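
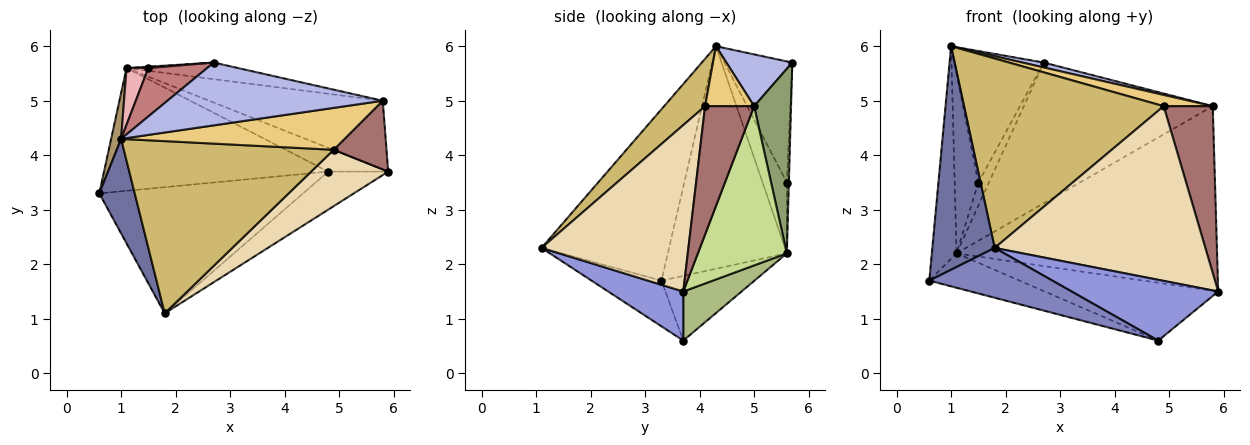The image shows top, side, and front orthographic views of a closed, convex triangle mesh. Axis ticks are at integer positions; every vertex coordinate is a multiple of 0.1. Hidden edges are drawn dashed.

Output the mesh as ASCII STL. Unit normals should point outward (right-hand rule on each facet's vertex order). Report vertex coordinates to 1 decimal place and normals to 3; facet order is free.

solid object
 facet normal -0.883 -0.432 0.183
  outer loop
   vertex 1.0 4.3 6.0
   vertex 0.6 3.3 1.7
   vertex 1.8 1.1 2.3
  endloop
 endfacet
 facet normal -0.204 -0.360 -0.910
  outer loop
   vertex 4.8 3.7 0.6
   vertex 1.8 1.1 2.3
   vertex 0.6 3.3 1.7
  endloop
 endfacet
 facet normal 0.398 -0.778 -0.487
  outer loop
   vertex 4.8 3.7 0.6
   vertex 5.9 3.7 1.5
   vertex 1.8 1.1 2.3
  endloop
 endfacet
 facet normal 0.233 -0.075 0.970
  outer loop
   vertex 5.8 5.0 4.9
   vertex 2.7 5.7 5.7
   vertex 1.0 4.3 6.0
  endloop
 endfacet
 facet normal 0.190 0.975 -0.115
  outer loop
   vertex 1.1 5.6 2.2
   vertex 2.7 5.7 5.7
   vertex 5.8 5.0 4.9
  endloop
 endfacet
 facet normal 0.297 0.883 -0.363
  outer loop
   vertex 1.1 5.6 2.2
   vertex 5.9 3.7 1.5
   vertex 4.8 3.7 0.6
  endloop
 endfacet
 facet normal 0.305 0.893 -0.332
  outer loop
   vertex 1.1 5.6 2.2
   vertex 5.8 5.0 4.9
   vertex 5.9 3.7 1.5
  endloop
 endfacet
 facet normal -0.268 0.260 -0.928
  outer loop
   vertex 1.1 5.6 2.2
   vertex 4.8 3.7 0.6
   vertex 0.6 3.3 1.7
  endloop
 endfacet
 facet normal -0.978 0.203 0.044
  outer loop
   vertex 1.1 5.6 2.2
   vertex 0.6 3.3 1.7
   vertex 1.0 4.3 6.0
  endloop
 endfacet
 facet normal 0.150 -0.732 0.665
  outer loop
   vertex 4.9 4.1 4.9
   vertex 1.0 4.3 6.0
   vertex 1.8 1.1 2.3
  endloop
 endfacet
 facet normal 0.251 -0.251 0.935
  outer loop
   vertex 4.9 4.1 4.9
   vertex 5.8 5.0 4.9
   vertex 1.0 4.3 6.0
  endloop
 endfacet
 facet normal 0.553 -0.793 0.256
  outer loop
   vertex 4.9 4.1 4.9
   vertex 1.8 1.1 2.3
   vertex 5.9 3.7 1.5
  endloop
 endfacet
 facet normal 0.679 -0.679 0.280
  outer loop
   vertex 4.9 4.1 4.9
   vertex 5.9 3.7 1.5
   vertex 5.8 5.0 4.9
  endloop
 endfacet
 facet normal -0.580 0.764 0.282
  outer loop
   vertex 1.5 5.6 3.5
   vertex 1.0 4.3 6.0
   vertex 2.7 5.7 5.7
  endloop
 endfacet
 facet normal -0.187 0.981 0.058
  outer loop
   vertex 1.5 5.6 3.5
   vertex 2.7 5.7 5.7
   vertex 1.1 5.6 2.2
  endloop
 endfacet
 facet normal -0.699 0.682 0.215
  outer loop
   vertex 1.5 5.6 3.5
   vertex 1.1 5.6 2.2
   vertex 1.0 4.3 6.0
  endloop
 endfacet
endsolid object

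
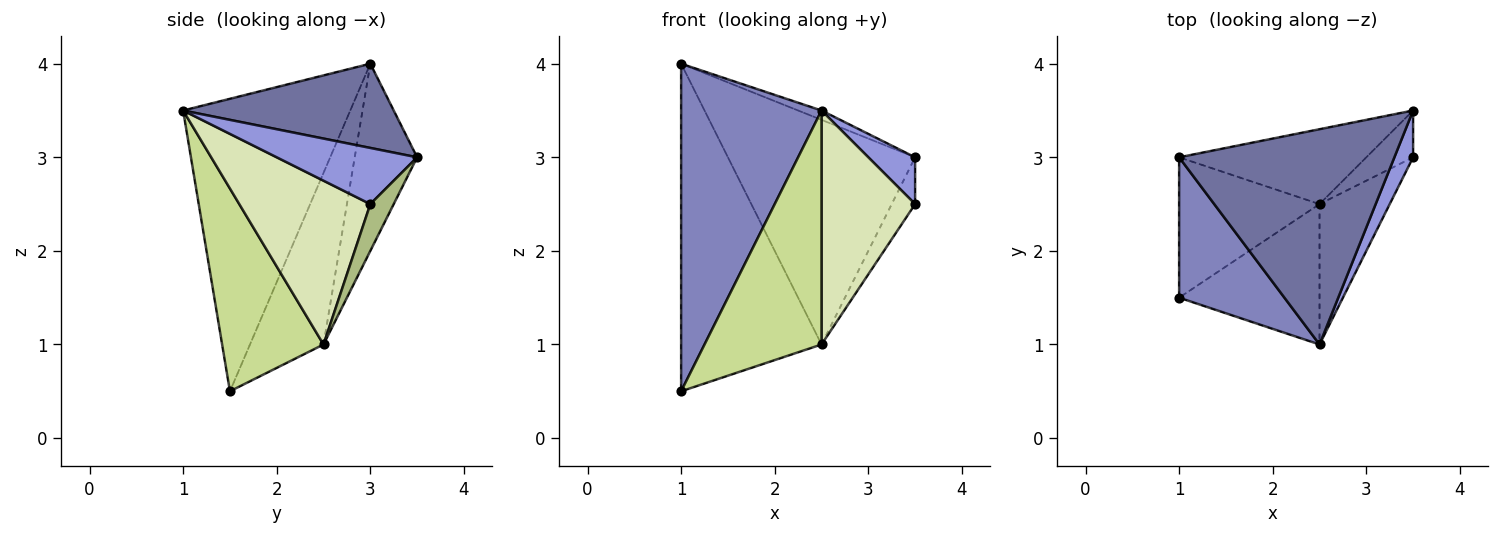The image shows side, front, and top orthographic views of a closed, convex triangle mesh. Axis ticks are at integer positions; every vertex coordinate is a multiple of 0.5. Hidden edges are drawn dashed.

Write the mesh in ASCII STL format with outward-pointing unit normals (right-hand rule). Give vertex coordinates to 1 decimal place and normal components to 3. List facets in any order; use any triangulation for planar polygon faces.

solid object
 facet normal 0.364 0.040 0.930
  outer loop
   vertex 2.5 1.0 3.5
   vertex 3.5 3.5 3.0
   vertex 1.0 3.0 4.0
  endloop
 endfacet
 facet normal -0.738 -0.620 0.266
  outer loop
   vertex 1.0 1.5 0.5
   vertex 2.5 1.0 3.5
   vertex 1.0 3.0 4.0
  endloop
 endfacet
 facet normal 0.905 -0.302 0.302
  outer loop
   vertex 3.5 3.0 2.5
   vertex 3.5 3.5 3.0
   vertex 2.5 1.0 3.5
  endloop
 endfacet
 facet normal -0.302 0.905 -0.302
  outer loop
   vertex 2.5 2.5 1.0
   vertex 1.0 3.0 4.0
   vertex 3.5 3.5 3.0
  endloop
 endfacet
 facet normal -0.434 0.828 -0.355
  outer loop
   vertex 2.5 2.5 1.0
   vertex 1.0 1.5 0.5
   vertex 1.0 3.0 4.0
  endloop
 endfacet
 facet normal 0.577 0.577 -0.577
  outer loop
   vertex 2.5 2.5 1.0
   vertex 3.5 3.5 3.0
   vertex 3.5 3.0 2.5
  endloop
 endfacet
 facet normal 0.596 -0.688 -0.413
  outer loop
   vertex 2.5 2.5 1.0
   vertex 2.5 1.0 3.5
   vertex 1.0 1.5 0.5
  endloop
 endfacet
 facet normal 0.768 -0.549 -0.329
  outer loop
   vertex 2.5 2.5 1.0
   vertex 3.5 3.0 2.5
   vertex 2.5 1.0 3.5
  endloop
 endfacet
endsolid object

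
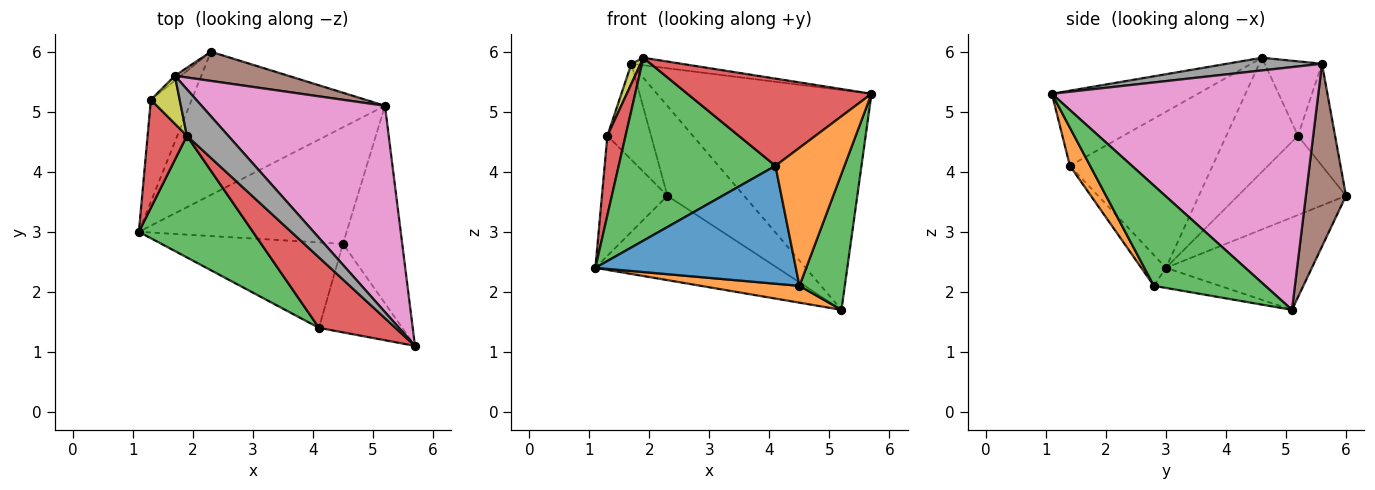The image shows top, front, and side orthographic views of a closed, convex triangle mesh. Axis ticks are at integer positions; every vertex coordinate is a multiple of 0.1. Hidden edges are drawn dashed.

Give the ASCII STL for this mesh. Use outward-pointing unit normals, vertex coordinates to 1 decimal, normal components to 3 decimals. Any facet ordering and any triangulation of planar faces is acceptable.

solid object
 facet normal -0.377 0.470 -0.798
  outer loop
   vertex 2.3 6.0 3.6
   vertex 5.2 5.1 1.7
   vertex 1.1 3.0 2.4
  endloop
 endfacet
 facet normal -0.095 -0.142 -0.985
  outer loop
   vertex 4.5 2.8 2.1
   vertex 1.1 3.0 2.4
   vertex 5.2 5.1 1.7
  endloop
 endfacet
 facet normal 0.812 -0.331 -0.480
  outer loop
   vertex 4.5 2.8 2.1
   vertex 5.2 5.1 1.7
   vertex 5.7 1.1 5.3
  endloop
 endfacet
 facet normal -0.919 -0.233 0.317
  outer loop
   vertex 1.3 5.2 4.6
   vertex 1.1 3.0 2.4
   vertex 1.9 4.6 5.9
  endloop
 endfacet
 facet normal -0.783 0.474 -0.403
  outer loop
   vertex 1.3 5.2 4.6
   vertex 2.3 6.0 3.6
   vertex 1.1 3.0 2.4
  endloop
 endfacet
 facet normal 0.445 0.852 0.276
  outer loop
   vertex 1.7 5.6 5.8
   vertex 5.2 5.1 1.7
   vertex 2.3 6.0 3.6
  endloop
 endfacet
 facet normal 0.671 0.540 0.507
  outer loop
   vertex 1.7 5.6 5.8
   vertex 5.7 1.1 5.3
   vertex 5.2 5.1 1.7
  endloop
 endfacet
 facet normal 0.290 0.152 0.945
  outer loop
   vertex 1.7 5.6 5.8
   vertex 1.9 4.6 5.9
   vertex 5.7 1.1 5.3
  endloop
 endfacet
 facet normal -0.922 -0.149 0.357
  outer loop
   vertex 1.7 5.6 5.8
   vertex 1.3 5.2 4.6
   vertex 1.9 4.6 5.9
  endloop
 endfacet
 facet normal -0.647 0.761 -0.038
  outer loop
   vertex 1.7 5.6 5.8
   vertex 2.3 6.0 3.6
   vertex 1.3 5.2 4.6
  endloop
 endfacet
 facet normal -0.099 -0.806 -0.584
  outer loop
   vertex 4.1 1.4 4.1
   vertex 1.1 3.0 2.4
   vertex 4.5 2.8 2.1
  endloop
 endfacet
 facet normal 0.240 -0.817 -0.524
  outer loop
   vertex 4.1 1.4 4.1
   vertex 4.5 2.8 2.1
   vertex 5.7 1.1 5.3
  endloop
 endfacet
 facet normal -0.604 -0.664 0.441
  outer loop
   vertex 4.1 1.4 4.1
   vertex 1.9 4.6 5.9
   vertex 1.1 3.0 2.4
  endloop
 endfacet
 facet normal -0.525 -0.662 0.535
  outer loop
   vertex 4.1 1.4 4.1
   vertex 5.7 1.1 5.3
   vertex 1.9 4.6 5.9
  endloop
 endfacet
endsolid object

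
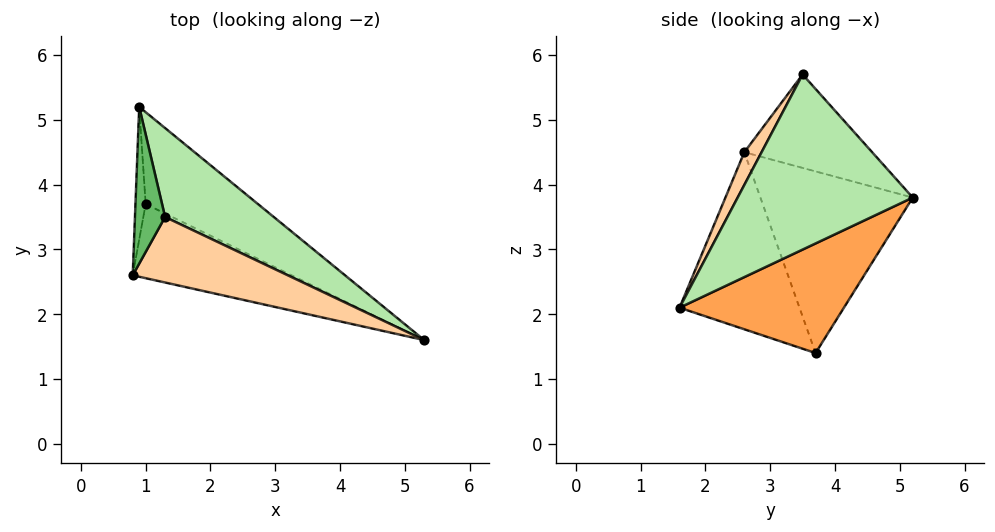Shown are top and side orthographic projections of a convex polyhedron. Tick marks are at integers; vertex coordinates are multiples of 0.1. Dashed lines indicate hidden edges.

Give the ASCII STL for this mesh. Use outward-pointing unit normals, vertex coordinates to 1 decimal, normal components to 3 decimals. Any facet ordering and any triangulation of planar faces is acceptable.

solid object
 facet normal -0.370 -0.868 -0.332
  outer loop
   vertex 1.0 3.7 1.4
   vertex 5.3 1.6 2.1
   vertex 0.8 2.6 4.5
  endloop
 endfacet
 facet normal -0.998 0.023 -0.056
  outer loop
   vertex 1.0 3.7 1.4
   vertex 0.8 2.6 4.5
   vertex 0.9 5.2 3.8
  endloop
 endfacet
 facet normal 0.449 0.766 -0.460
  outer loop
   vertex 1.0 3.7 1.4
   vertex 0.9 5.2 3.8
   vertex 5.3 1.6 2.1
  endloop
 endfacet
 facet normal 0.119 -0.817 0.564
  outer loop
   vertex 1.3 3.5 5.7
   vertex 0.8 2.6 4.5
   vertex 5.3 1.6 2.1
  endloop
 endfacet
 facet normal -0.945 0.118 0.305
  outer loop
   vertex 1.3 3.5 5.7
   vertex 0.9 5.2 3.8
   vertex 0.8 2.6 4.5
  endloop
 endfacet
 facet normal 0.667 0.620 0.414
  outer loop
   vertex 1.3 3.5 5.7
   vertex 5.3 1.6 2.1
   vertex 0.9 5.2 3.8
  endloop
 endfacet
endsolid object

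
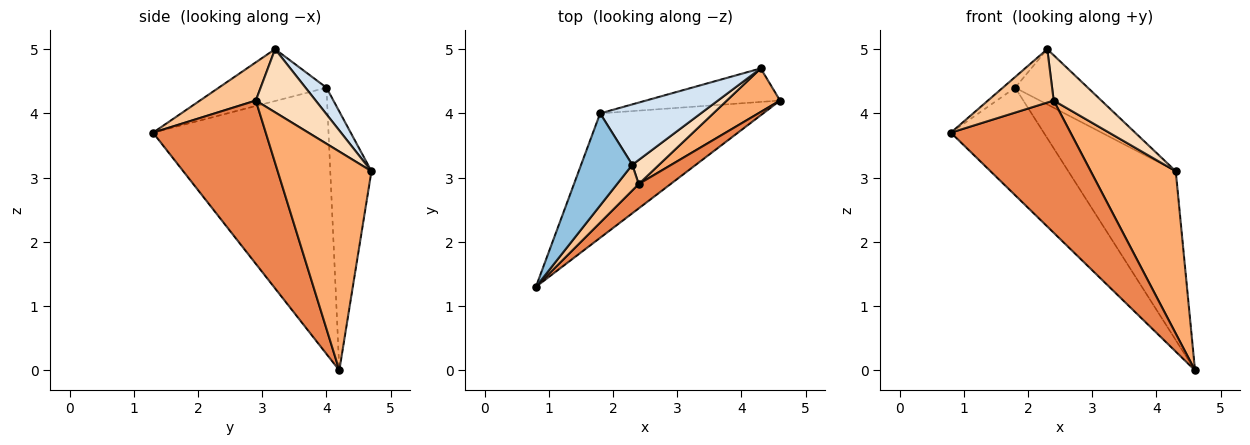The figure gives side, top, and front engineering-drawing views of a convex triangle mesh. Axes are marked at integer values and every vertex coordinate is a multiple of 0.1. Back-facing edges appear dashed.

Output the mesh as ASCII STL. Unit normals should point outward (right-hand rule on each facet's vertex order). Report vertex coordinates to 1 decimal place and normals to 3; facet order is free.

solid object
 facet normal -0.777 0.411 -0.476
  outer loop
   vertex 1.8 4.0 4.4
   vertex 4.6 4.2 0.0
   vertex 0.8 1.3 3.7
  endloop
 endfacet
 facet normal -0.710 0.081 0.700
  outer loop
   vertex 1.8 4.0 4.4
   vertex 0.8 1.3 3.7
   vertex 2.3 3.2 5.0
  endloop
 endfacet
 facet normal -0.352 0.918 -0.182
  outer loop
   vertex 1.8 4.0 4.4
   vertex 4.3 4.7 3.1
   vertex 4.6 4.2 0.0
  endloop
 endfacet
 facet normal 0.191 0.663 0.724
  outer loop
   vertex 1.8 4.0 4.4
   vertex 2.3 3.2 5.0
   vertex 4.3 4.7 3.1
  endloop
 endfacet
 facet normal 0.680 -0.721 0.133
  outer loop
   vertex 2.4 2.9 4.2
   vertex 0.8 1.3 3.7
   vertex 4.6 4.2 0.0
  endloop
 endfacet
 facet normal 0.729 -0.661 0.177
  outer loop
   vertex 2.4 2.9 4.2
   vertex 4.6 4.2 0.0
   vertex 4.3 4.7 3.1
  endloop
 endfacet
 facet normal 0.608 -0.715 0.344
  outer loop
   vertex 2.4 2.9 4.2
   vertex 2.3 3.2 5.0
   vertex 0.8 1.3 3.7
  endloop
 endfacet
 facet normal 0.742 -0.591 0.315
  outer loop
   vertex 2.4 2.9 4.2
   vertex 4.3 4.7 3.1
   vertex 2.3 3.2 5.0
  endloop
 endfacet
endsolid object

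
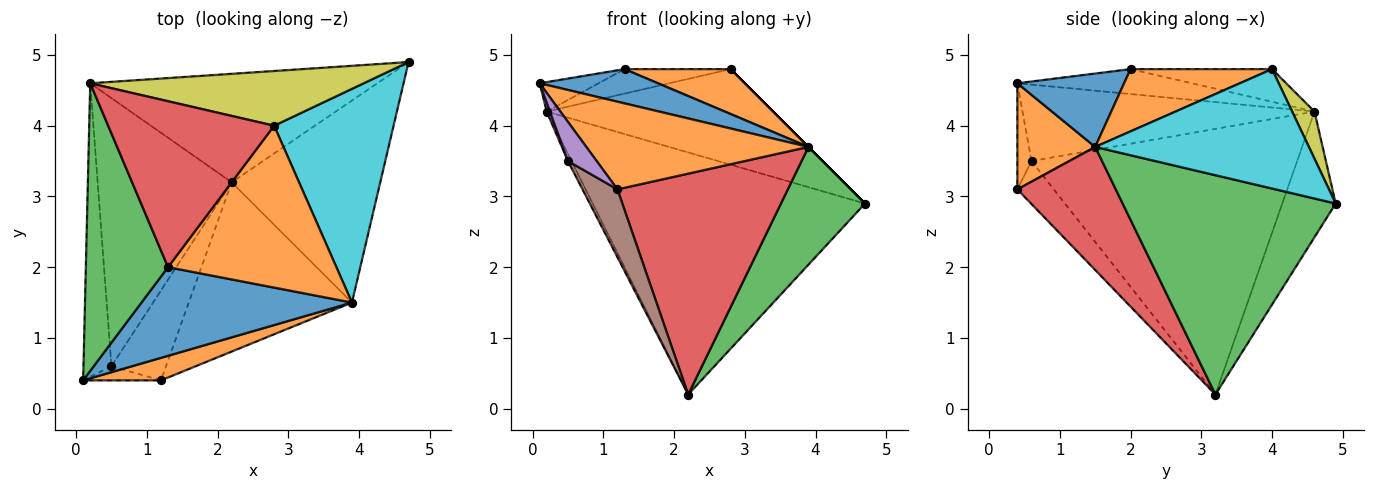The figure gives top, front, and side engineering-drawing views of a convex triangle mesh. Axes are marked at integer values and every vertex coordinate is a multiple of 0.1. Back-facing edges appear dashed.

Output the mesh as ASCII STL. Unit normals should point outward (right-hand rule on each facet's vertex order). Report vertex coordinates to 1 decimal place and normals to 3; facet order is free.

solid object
 facet normal -0.176 0.898 -0.402
  outer loop
   vertex 0.2 4.6 4.2
   vertex 4.7 4.9 2.9
   vertex 2.2 3.2 0.2
  endloop
 endfacet
 facet normal 0.321 -0.917 0.236
  outer loop
   vertex 3.9 1.5 3.7
   vertex 0.1 0.4 4.6
   vertex 1.2 0.4 3.1
  endloop
 endfacet
 facet normal 0.787 -0.311 -0.533
  outer loop
   vertex 3.9 1.5 3.7
   vertex 2.2 3.2 0.2
   vertex 4.7 4.9 2.9
  endloop
 endfacet
 facet normal 0.417 -0.722 -0.553
  outer loop
   vertex 3.9 1.5 3.7
   vertex 1.2 0.4 3.1
   vertex 2.2 3.2 0.2
  endloop
 endfacet
 facet normal -0.420 -0.854 -0.308
  outer loop
   vertex 0.5 0.6 3.5
   vertex 1.2 0.4 3.1
   vertex 0.1 0.4 4.6
  endloop
 endfacet
 facet normal -0.532 -0.510 -0.676
  outer loop
   vertex 0.5 0.6 3.5
   vertex 2.2 3.2 0.2
   vertex 1.2 0.4 3.1
  endloop
 endfacet
 facet normal -0.939 -0.010 -0.343
  outer loop
   vertex 0.5 0.6 3.5
   vertex 0.1 0.4 4.6
   vertex 0.2 4.6 4.2
  endloop
 endfacet
 facet normal -0.893 0.012 -0.451
  outer loop
   vertex 0.5 0.6 3.5
   vertex 0.2 4.6 4.2
   vertex 2.2 3.2 0.2
  endloop
 endfacet
 facet normal 0.085 0.865 0.495
  outer loop
   vertex 2.8 4.0 4.8
   vertex 4.7 4.9 2.9
   vertex 0.2 4.6 4.2
  endloop
 endfacet
 facet normal 0.707 0.000 0.707
  outer loop
   vertex 2.8 4.0 4.8
   vertex 3.9 1.5 3.7
   vertex 4.7 4.9 2.9
  endloop
 endfacet
 facet normal 0.309 -0.343 0.887
  outer loop
   vertex 1.3 2.0 4.8
   vertex 0.1 0.4 4.6
   vertex 3.9 1.5 3.7
  endloop
 endfacet
 facet normal 0.336 -0.252 0.908
  outer loop
   vertex 1.3 2.0 4.8
   vertex 3.9 1.5 3.7
   vertex 2.8 4.0 4.8
  endloop
 endfacet
 facet normal -0.289 0.098 0.952
  outer loop
   vertex 1.3 2.0 4.8
   vertex 0.2 4.6 4.2
   vertex 0.1 0.4 4.6
  endloop
 endfacet
 facet normal -0.191 0.143 0.971
  outer loop
   vertex 1.3 2.0 4.8
   vertex 2.8 4.0 4.8
   vertex 0.2 4.6 4.2
  endloop
 endfacet
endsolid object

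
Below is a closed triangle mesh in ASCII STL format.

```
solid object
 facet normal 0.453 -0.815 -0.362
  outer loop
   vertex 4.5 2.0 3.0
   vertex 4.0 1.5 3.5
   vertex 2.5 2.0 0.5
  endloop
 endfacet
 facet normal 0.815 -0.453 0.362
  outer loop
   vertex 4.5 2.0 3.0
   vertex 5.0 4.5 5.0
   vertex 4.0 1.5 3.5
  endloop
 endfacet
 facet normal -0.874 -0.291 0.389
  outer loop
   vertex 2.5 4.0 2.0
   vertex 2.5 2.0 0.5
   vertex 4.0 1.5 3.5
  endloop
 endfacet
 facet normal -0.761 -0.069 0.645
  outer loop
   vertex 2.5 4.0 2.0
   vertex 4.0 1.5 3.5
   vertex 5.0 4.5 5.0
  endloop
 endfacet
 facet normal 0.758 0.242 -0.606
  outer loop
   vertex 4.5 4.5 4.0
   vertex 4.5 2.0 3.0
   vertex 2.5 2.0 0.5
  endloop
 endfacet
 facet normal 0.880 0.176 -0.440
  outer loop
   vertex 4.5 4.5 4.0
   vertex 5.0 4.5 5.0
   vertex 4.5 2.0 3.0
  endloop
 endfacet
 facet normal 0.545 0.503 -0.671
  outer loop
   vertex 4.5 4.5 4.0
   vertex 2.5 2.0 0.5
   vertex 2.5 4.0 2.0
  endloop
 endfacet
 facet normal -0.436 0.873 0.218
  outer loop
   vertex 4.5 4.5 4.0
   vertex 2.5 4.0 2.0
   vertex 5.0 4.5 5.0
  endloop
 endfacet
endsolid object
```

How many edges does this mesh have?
12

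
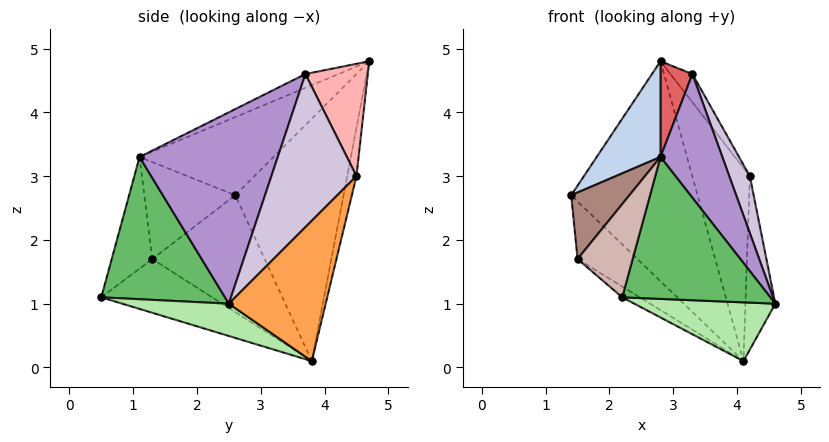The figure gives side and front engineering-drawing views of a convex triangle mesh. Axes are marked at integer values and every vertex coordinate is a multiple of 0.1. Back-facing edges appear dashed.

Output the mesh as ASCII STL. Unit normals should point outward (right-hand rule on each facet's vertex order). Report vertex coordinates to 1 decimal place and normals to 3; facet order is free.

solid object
 facet normal -0.619 0.722 -0.309
  outer loop
   vertex 4.1 3.8 0.1
   vertex 1.4 2.6 2.7
   vertex 2.8 4.7 4.8
  endloop
 endfacet
 facet normal -0.628 -0.299 0.718
  outer loop
   vertex 2.8 1.1 3.3
   vertex 2.8 4.7 4.8
   vertex 1.4 2.6 2.7
  endloop
 endfacet
 facet normal 0.950 0.294 -0.104
  outer loop
   vertex 4.2 4.5 3.0
   vertex 4.6 2.5 1.0
   vertex 4.1 3.8 0.1
  endloop
 endfacet
 facet normal -0.154 0.962 -0.227
  outer loop
   vertex 4.2 4.5 3.0
   vertex 4.1 3.8 0.1
   vertex 2.8 4.7 4.8
  endloop
 endfacet
 facet normal 0.641 -0.767 0.034
  outer loop
   vertex 2.2 0.5 1.1
   vertex 4.6 2.5 1.0
   vertex 2.8 1.1 3.3
  endloop
 endfacet
 facet normal 0.336 -0.445 -0.830
  outer loop
   vertex 2.2 0.5 1.1
   vertex 4.1 3.8 0.1
   vertex 4.6 2.5 1.0
  endloop
 endfacet
 facet normal -0.371 -0.357 0.857
  outer loop
   vertex 3.3 3.7 4.6
   vertex 2.8 4.7 4.8
   vertex 2.8 1.1 3.3
  endloop
 endfacet
 facet normal 0.774 0.273 0.572
  outer loop
   vertex 3.3 3.7 4.6
   vertex 4.2 4.5 3.0
   vertex 2.8 4.7 4.8
  endloop
 endfacet
 facet normal 0.827 -0.370 0.422
  outer loop
   vertex 3.3 3.7 4.6
   vertex 2.8 1.1 3.3
   vertex 4.6 2.5 1.0
  endloop
 endfacet
 facet normal 0.893 -0.216 0.394
  outer loop
   vertex 3.3 3.7 4.6
   vertex 4.6 2.5 1.0
   vertex 4.2 4.5 3.0
  endloop
 endfacet
 facet normal -0.717 -0.459 0.525
  outer loop
   vertex 1.5 1.3 1.7
   vertex 2.8 1.1 3.3
   vertex 1.4 2.6 2.7
  endloop
 endfacet
 facet normal -0.554 -0.752 0.356
  outer loop
   vertex 1.5 1.3 1.7
   vertex 2.2 0.5 1.1
   vertex 2.8 1.1 3.3
  endloop
 endfacet
 facet normal -0.723 0.385 -0.573
  outer loop
   vertex 1.5 1.3 1.7
   vertex 1.4 2.6 2.7
   vertex 4.1 3.8 0.1
  endloop
 endfacet
 facet normal -0.585 0.093 -0.806
  outer loop
   vertex 1.5 1.3 1.7
   vertex 4.1 3.8 0.1
   vertex 2.2 0.5 1.1
  endloop
 endfacet
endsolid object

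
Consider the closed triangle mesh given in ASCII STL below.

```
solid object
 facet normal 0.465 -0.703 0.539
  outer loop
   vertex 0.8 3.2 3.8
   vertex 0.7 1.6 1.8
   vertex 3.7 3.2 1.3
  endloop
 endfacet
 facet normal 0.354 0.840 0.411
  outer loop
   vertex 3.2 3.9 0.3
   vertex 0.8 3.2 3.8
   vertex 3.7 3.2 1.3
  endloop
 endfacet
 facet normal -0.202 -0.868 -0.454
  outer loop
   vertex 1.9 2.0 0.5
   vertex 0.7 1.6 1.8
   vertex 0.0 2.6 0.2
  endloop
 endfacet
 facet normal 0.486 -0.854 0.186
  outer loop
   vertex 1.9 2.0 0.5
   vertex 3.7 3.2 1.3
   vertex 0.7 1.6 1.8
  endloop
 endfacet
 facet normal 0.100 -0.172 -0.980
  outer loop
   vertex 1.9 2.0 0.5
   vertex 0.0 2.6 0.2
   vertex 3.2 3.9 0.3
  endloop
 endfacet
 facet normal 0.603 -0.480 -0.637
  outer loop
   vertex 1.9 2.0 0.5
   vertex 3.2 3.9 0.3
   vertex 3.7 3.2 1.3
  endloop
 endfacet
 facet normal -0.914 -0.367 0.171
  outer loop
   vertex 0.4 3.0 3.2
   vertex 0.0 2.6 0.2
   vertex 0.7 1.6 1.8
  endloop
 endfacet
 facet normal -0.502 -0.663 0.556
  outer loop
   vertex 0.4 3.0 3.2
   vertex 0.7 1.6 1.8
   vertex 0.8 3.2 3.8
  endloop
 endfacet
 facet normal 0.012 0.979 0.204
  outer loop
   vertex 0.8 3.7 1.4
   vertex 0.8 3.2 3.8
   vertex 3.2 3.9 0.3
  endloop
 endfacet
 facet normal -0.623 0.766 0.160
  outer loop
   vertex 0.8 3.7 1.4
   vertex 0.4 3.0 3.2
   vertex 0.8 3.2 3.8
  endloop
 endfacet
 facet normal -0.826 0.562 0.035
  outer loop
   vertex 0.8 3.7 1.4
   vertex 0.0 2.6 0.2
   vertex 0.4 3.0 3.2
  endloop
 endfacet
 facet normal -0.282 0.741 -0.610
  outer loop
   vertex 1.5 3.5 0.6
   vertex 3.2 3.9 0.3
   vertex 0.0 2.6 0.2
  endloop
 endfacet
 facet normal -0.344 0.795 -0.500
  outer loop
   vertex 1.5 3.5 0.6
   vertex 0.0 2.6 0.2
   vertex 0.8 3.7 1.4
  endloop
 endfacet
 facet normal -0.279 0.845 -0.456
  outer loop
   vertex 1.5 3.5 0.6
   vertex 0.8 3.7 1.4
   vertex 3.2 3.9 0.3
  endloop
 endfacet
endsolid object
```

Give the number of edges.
21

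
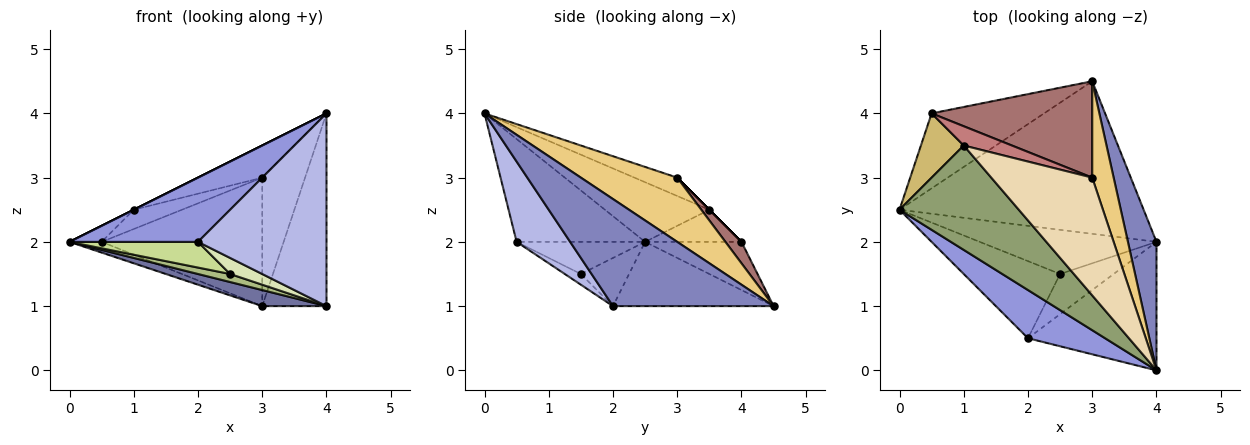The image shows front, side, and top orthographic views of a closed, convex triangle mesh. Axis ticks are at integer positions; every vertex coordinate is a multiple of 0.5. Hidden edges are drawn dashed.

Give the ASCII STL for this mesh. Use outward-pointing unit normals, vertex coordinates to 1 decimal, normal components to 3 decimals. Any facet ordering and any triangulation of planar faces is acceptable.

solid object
 facet normal -0.253 -0.101 -0.962
  outer loop
   vertex 3.0 4.5 1.0
   vertex 4.0 2.0 1.0
   vertex 0.0 2.5 2.0
  endloop
 endfacet
 facet normal 0.901 0.361 0.240
  outer loop
   vertex 4.0 0.0 4.0
   vertex 4.0 2.0 1.0
   vertex 3.0 4.5 1.0
  endloop
 endfacet
 facet normal -0.625 -0.625 0.469
  outer loop
   vertex 2.0 0.5 2.0
   vertex 4.0 0.0 4.0
   vertex 0.0 2.5 2.0
  endloop
 endfacet
 facet normal 0.328 -0.786 -0.524
  outer loop
   vertex 2.0 0.5 2.0
   vertex 4.0 2.0 1.0
   vertex 4.0 0.0 4.0
  endloop
 endfacet
 facet normal -0.447 0.000 0.894
  outer loop
   vertex 1.0 3.5 2.5
   vertex 0.0 2.5 2.0
   vertex 4.0 0.0 4.0
  endloop
 endfacet
 facet normal -0.259 -0.173 -0.950
  outer loop
   vertex 2.5 1.5 1.5
   vertex 0.0 2.5 2.0
   vertex 4.0 2.0 1.0
  endloop
 endfacet
 facet normal -0.302 -0.302 -0.905
  outer loop
   vertex 2.5 1.5 1.5
   vertex 2.0 0.5 2.0
   vertex 0.0 2.5 2.0
  endloop
 endfacet
 facet normal -0.183 -0.365 -0.913
  outer loop
   vertex 2.5 1.5 1.5
   vertex 4.0 2.0 1.0
   vertex 2.0 0.5 2.0
  endloop
 endfacet
 facet normal -0.391 0.130 -0.911
  outer loop
   vertex 0.5 4.0 2.0
   vertex 3.0 4.5 1.0
   vertex 0.0 2.5 2.0
  endloop
 endfacet
 facet normal -0.588 0.196 0.784
  outer loop
   vertex 0.5 4.0 2.0
   vertex 0.0 2.5 2.0
   vertex 1.0 3.5 2.5
  endloop
 endfacet
 facet normal 0.874 0.389 0.291
  outer loop
   vertex 3.0 3.0 3.0
   vertex 4.0 0.0 4.0
   vertex 3.0 4.5 1.0
  endloop
 endfacet
 facet normal -0.173 0.259 0.950
  outer loop
   vertex 3.0 3.0 3.0
   vertex 1.0 3.5 2.5
   vertex 4.0 0.0 4.0
  endloop
 endfacet
 facet normal 0.080 0.797 0.598
  outer loop
   vertex 3.0 3.0 3.0
   vertex 3.0 4.5 1.0
   vertex 0.5 4.0 2.0
  endloop
 endfacet
 facet normal 0.000 0.707 0.707
  outer loop
   vertex 3.0 3.0 3.0
   vertex 0.5 4.0 2.0
   vertex 1.0 3.5 2.5
  endloop
 endfacet
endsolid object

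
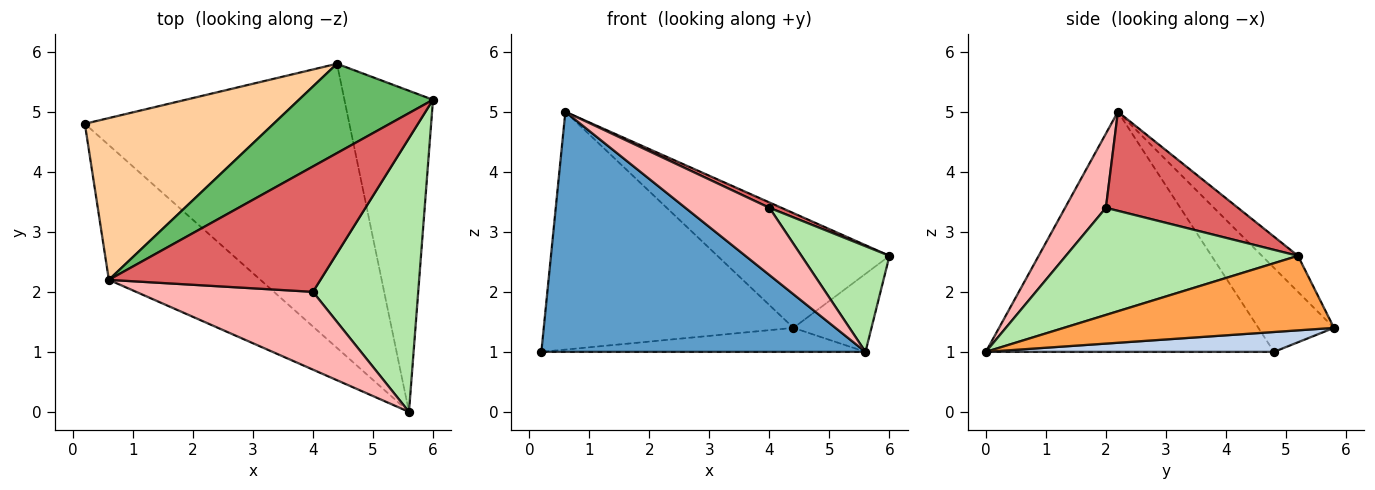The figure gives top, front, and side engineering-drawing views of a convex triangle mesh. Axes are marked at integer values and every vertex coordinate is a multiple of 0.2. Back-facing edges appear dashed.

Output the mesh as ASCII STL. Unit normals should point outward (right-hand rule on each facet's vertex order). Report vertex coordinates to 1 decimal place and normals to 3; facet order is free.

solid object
 facet normal -0.613 -0.689 -0.387
  outer loop
   vertex 0.6 2.2 5.0
   vertex 0.2 4.8 1.0
   vertex 5.6 0.0 1.0
  endloop
 endfacet
 facet normal 0.075 0.084 -0.994
  outer loop
   vertex 4.4 5.8 1.4
   vertex 5.6 0.0 1.0
   vertex 0.2 4.8 1.0
  endloop
 endfacet
 facet normal 0.633 0.183 -0.752
  outer loop
   vertex 4.4 5.8 1.4
   vertex 6.0 5.2 2.6
   vertex 5.6 0.0 1.0
  endloop
 endfacet
 facet normal -0.243 0.802 0.546
  outer loop
   vertex 4.4 5.8 1.4
   vertex 0.2 4.8 1.0
   vertex 0.6 2.2 5.0
  endloop
 endfacet
 facet normal -0.163 0.778 0.606
  outer loop
   vertex 4.4 5.8 1.4
   vertex 0.6 2.2 5.0
   vertex 6.0 5.2 2.6
  endloop
 endfacet
 facet normal 0.688 -0.261 0.677
  outer loop
   vertex 4.0 2.0 3.4
   vertex 5.6 0.0 1.0
   vertex 6.0 5.2 2.6
  endloop
 endfacet
 facet normal 0.424 -0.039 0.905
  outer loop
   vertex 4.0 2.0 3.4
   vertex 6.0 5.2 2.6
   vertex 0.6 2.2 5.0
  endloop
 endfacet
 facet normal 0.303 -0.623 0.721
  outer loop
   vertex 4.0 2.0 3.4
   vertex 0.6 2.2 5.0
   vertex 5.6 0.0 1.0
  endloop
 endfacet
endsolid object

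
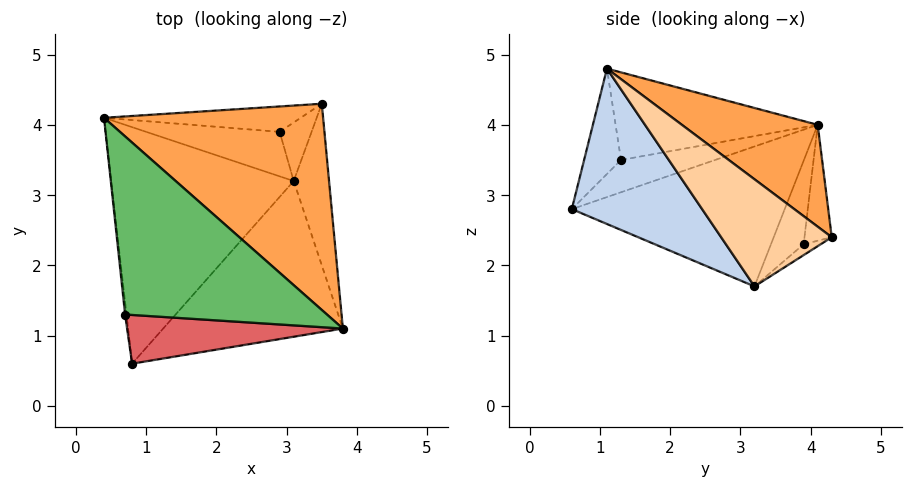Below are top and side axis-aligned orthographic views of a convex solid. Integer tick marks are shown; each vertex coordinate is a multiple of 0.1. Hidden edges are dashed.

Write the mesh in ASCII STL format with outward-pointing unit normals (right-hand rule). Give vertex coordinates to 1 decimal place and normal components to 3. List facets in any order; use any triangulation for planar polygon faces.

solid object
 facet normal -0.596 0.199 -0.778
  outer loop
   vertex 3.1 3.2 1.7
   vertex 0.8 0.6 2.8
   vertex 0.4 4.1 4.0
  endloop
 endfacet
 facet normal 0.486 -0.668 -0.563
  outer loop
   vertex 3.1 3.2 1.7
   vertex 3.8 1.1 4.8
   vertex 0.8 0.6 2.8
  endloop
 endfacet
 facet normal 0.342 0.584 0.736
  outer loop
   vertex 3.5 4.3 2.4
   vertex 0.4 4.1 4.0
   vertex 3.8 1.1 4.8
  endloop
 endfacet
 facet normal 0.940 -0.144 -0.310
  outer loop
   vertex 3.5 4.3 2.4
   vertex 3.8 1.1 4.8
   vertex 3.1 3.2 1.7
  endloop
 endfacet
 facet normal -0.390 -0.202 0.898
  outer loop
   vertex 0.7 1.3 3.5
   vertex 3.8 1.1 4.8
   vertex 0.4 4.1 4.0
  endloop
 endfacet
 facet normal -0.994 -0.099 -0.043
  outer loop
   vertex 0.7 1.3 3.5
   vertex 0.4 4.1 4.0
   vertex 0.8 0.6 2.8
  endloop
 endfacet
 facet normal -0.316 -0.693 0.648
  outer loop
   vertex 0.7 1.3 3.5
   vertex 0.8 0.6 2.8
   vertex 3.8 1.1 4.8
  endloop
 endfacet
 facet normal -0.460 0.499 -0.735
  outer loop
   vertex 2.9 3.9 2.3
   vertex 3.1 3.2 1.7
   vertex 0.4 4.1 4.0
  endloop
 endfacet
 facet normal -0.363 0.699 -0.616
  outer loop
   vertex 2.9 3.9 2.3
   vertex 0.4 4.1 4.0
   vertex 3.5 4.3 2.4
  endloop
 endfacet
 facet normal -0.261 0.584 -0.769
  outer loop
   vertex 2.9 3.9 2.3
   vertex 3.5 4.3 2.4
   vertex 3.1 3.2 1.7
  endloop
 endfacet
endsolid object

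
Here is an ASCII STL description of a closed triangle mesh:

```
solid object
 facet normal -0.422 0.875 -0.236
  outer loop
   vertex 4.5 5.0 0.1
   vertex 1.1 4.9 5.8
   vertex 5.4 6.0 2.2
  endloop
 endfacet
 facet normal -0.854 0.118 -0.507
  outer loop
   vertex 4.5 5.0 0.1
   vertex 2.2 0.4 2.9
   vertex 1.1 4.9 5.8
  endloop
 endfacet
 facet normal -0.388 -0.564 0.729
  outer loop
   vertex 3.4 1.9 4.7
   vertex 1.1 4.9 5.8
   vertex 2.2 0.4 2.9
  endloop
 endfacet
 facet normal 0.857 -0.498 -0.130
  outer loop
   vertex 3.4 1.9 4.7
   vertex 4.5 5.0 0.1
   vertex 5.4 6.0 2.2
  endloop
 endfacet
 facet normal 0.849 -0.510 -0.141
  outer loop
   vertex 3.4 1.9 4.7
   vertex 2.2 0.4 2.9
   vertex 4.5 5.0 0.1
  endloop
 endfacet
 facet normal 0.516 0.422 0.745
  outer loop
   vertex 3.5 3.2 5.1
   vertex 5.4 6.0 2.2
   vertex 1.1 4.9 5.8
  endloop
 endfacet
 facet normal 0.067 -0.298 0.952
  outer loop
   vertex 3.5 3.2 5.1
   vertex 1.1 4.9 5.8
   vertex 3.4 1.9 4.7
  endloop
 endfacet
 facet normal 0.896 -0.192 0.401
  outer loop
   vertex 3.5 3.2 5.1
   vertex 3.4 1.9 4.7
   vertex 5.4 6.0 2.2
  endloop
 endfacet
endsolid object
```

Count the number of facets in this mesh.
8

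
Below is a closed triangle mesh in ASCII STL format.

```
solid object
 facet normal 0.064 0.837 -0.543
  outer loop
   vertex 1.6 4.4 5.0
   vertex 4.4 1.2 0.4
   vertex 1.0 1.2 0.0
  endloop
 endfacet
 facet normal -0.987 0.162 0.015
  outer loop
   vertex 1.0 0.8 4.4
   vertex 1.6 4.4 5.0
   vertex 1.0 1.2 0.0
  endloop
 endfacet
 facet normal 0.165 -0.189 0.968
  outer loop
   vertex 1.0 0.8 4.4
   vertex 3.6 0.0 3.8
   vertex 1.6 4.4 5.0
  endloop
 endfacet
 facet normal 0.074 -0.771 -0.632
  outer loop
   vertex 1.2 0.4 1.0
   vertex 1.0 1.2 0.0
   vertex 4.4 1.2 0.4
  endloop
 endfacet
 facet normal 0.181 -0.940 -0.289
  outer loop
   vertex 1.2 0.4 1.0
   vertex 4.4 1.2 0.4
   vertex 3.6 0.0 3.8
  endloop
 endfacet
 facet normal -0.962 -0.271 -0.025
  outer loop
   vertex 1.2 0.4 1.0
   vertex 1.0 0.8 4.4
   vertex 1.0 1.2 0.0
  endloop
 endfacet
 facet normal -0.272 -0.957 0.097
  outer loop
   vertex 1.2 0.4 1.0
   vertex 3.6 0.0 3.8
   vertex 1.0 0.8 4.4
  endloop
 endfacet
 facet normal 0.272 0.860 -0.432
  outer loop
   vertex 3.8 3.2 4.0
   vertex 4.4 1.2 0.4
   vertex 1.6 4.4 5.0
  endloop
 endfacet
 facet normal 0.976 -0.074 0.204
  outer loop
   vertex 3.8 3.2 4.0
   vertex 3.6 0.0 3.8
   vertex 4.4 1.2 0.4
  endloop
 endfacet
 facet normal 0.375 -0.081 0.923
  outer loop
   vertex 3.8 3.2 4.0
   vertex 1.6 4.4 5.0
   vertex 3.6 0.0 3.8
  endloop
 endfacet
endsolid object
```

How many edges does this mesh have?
15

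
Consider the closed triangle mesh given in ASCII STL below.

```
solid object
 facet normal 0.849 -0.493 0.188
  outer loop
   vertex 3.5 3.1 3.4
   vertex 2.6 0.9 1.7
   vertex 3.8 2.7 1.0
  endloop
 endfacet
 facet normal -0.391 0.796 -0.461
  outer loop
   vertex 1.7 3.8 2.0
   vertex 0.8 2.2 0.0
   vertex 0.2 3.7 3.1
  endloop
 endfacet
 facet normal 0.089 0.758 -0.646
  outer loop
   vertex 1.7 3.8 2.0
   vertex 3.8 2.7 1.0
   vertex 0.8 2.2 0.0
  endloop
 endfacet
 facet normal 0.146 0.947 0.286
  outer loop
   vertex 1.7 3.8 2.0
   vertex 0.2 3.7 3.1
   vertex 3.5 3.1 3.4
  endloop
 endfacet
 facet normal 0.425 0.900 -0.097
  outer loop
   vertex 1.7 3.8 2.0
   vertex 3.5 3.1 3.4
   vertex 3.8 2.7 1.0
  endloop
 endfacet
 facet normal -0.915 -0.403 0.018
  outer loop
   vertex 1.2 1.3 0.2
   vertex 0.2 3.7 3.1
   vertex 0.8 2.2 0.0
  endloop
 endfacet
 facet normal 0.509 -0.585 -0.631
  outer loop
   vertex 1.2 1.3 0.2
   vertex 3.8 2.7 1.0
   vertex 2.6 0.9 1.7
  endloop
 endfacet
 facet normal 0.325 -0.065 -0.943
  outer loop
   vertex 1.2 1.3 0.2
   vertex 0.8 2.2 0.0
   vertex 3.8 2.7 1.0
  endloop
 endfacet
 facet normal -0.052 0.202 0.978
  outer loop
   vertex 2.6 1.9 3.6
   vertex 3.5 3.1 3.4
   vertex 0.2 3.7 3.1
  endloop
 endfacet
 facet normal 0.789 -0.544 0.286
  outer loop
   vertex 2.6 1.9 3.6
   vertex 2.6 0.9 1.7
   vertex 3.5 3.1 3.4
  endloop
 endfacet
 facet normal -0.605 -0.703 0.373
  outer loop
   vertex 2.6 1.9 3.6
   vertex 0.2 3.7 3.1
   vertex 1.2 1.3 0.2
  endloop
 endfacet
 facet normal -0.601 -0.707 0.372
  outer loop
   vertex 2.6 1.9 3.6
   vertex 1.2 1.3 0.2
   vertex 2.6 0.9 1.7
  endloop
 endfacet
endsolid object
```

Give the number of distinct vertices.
8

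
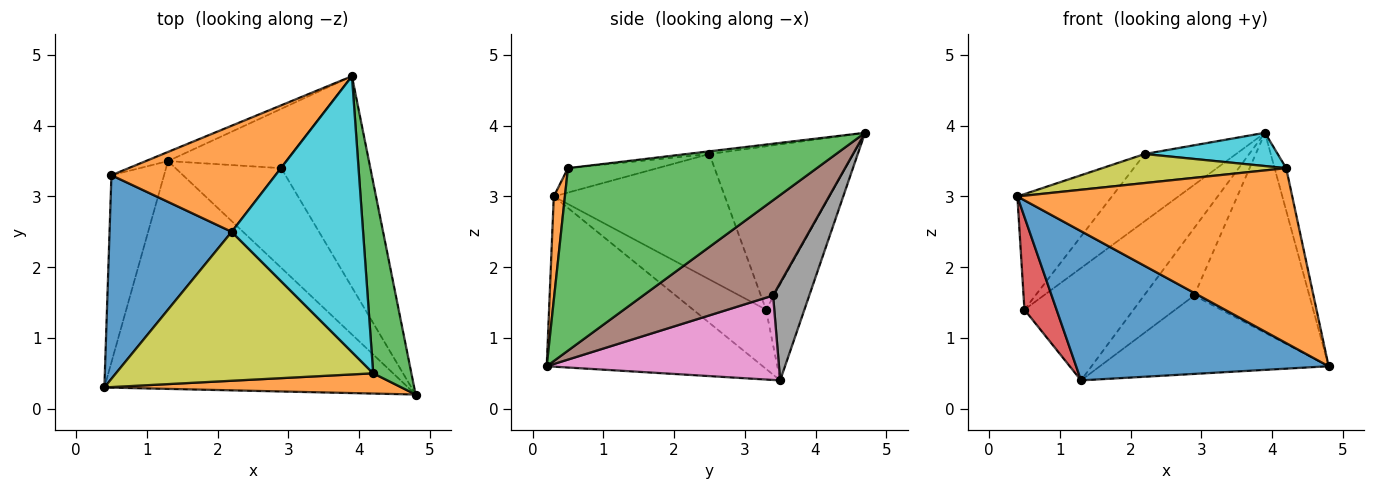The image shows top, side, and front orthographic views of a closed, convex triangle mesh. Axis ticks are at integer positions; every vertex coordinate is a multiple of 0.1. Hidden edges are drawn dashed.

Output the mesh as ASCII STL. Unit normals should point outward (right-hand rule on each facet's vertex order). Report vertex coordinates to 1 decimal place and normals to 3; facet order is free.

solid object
 facet normal -0.424 -0.496 -0.757
  outer loop
   vertex 1.3 3.5 0.4
   vertex 4.8 0.2 0.6
   vertex 0.4 0.3 3.0
  endloop
 endfacet
 facet normal 0.040 -0.993 0.115
  outer loop
   vertex 4.2 0.5 3.4
   vertex 0.4 0.3 3.0
   vertex 4.8 0.2 0.6
  endloop
 endfacet
 facet normal 0.978 0.045 0.205
  outer loop
   vertex 4.2 0.5 3.4
   vertex 4.8 0.2 0.6
   vertex 3.9 4.7 3.9
  endloop
 endfacet
 facet normal -0.710 -0.313 -0.631
  outer loop
   vertex 0.5 3.3 1.4
   vertex 1.3 3.5 0.4
   vertex 0.4 0.3 3.0
  endloop
 endfacet
 facet normal -0.331 0.941 -0.077
  outer loop
   vertex 0.5 3.3 1.4
   vertex 3.9 4.7 3.9
   vertex 1.3 3.5 0.4
  endloop
 endfacet
 facet normal 0.613 0.543 -0.574
  outer loop
   vertex 2.9 3.4 1.6
   vertex 3.9 4.7 3.9
   vertex 4.8 0.2 0.6
  endloop
 endfacet
 facet normal 0.532 0.524 -0.665
  outer loop
   vertex 2.9 3.4 1.6
   vertex 4.8 0.2 0.6
   vertex 1.3 3.5 0.4
  endloop
 endfacet
 facet normal 0.477 0.660 -0.580
  outer loop
   vertex 2.9 3.4 1.6
   vertex 1.3 3.5 0.4
   vertex 3.9 4.7 3.9
  endloop
 endfacet
 facet normal -0.093 -0.191 0.977
  outer loop
   vertex 2.2 2.5 3.6
   vertex 0.4 0.3 3.0
   vertex 4.2 0.5 3.4
  endloop
 endfacet
 facet normal -0.020 -0.120 0.993
  outer loop
   vertex 2.2 2.5 3.6
   vertex 4.2 0.5 3.4
   vertex 3.9 4.7 3.9
  endloop
 endfacet
 facet normal -0.666 0.368 0.649
  outer loop
   vertex 2.2 2.5 3.6
   vertex 0.5 3.3 1.4
   vertex 0.4 0.3 3.0
  endloop
 endfacet
 facet normal -0.644 0.409 0.646
  outer loop
   vertex 2.2 2.5 3.6
   vertex 3.9 4.7 3.9
   vertex 0.5 3.3 1.4
  endloop
 endfacet
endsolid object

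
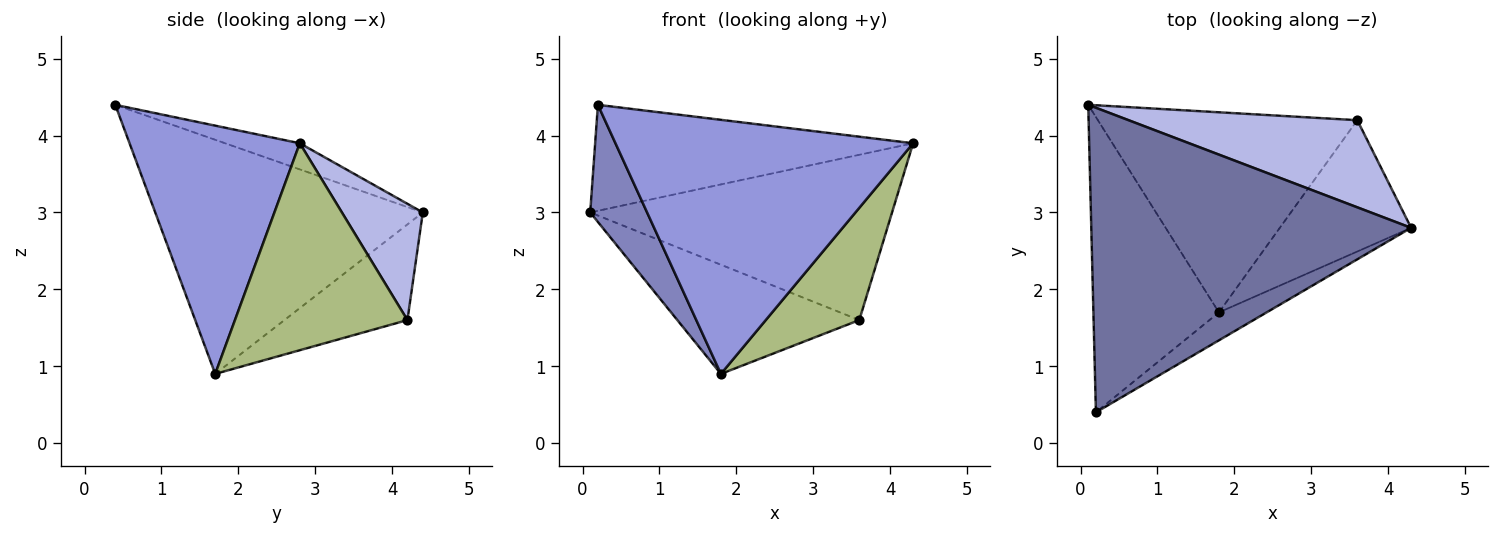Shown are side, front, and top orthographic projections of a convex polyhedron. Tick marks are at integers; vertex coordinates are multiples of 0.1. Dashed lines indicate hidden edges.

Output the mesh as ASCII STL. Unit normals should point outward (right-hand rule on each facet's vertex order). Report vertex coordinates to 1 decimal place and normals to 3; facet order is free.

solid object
 facet normal -0.077 0.328 0.942
  outer loop
   vertex 0.2 0.4 4.4
   vertex 4.3 2.8 3.9
   vertex 0.1 4.4 3.0
  endloop
 endfacet
 facet normal -0.866 -0.184 -0.464
  outer loop
   vertex 1.8 1.7 0.9
   vertex 0.2 0.4 4.4
   vertex 0.1 4.4 3.0
  endloop
 endfacet
 facet normal 0.494 -0.864 -0.095
  outer loop
   vertex 1.8 1.7 0.9
   vertex 4.3 2.8 3.9
   vertex 0.2 0.4 4.4
  endloop
 endfacet
 facet normal 0.231 0.861 0.454
  outer loop
   vertex 3.6 4.2 1.6
   vertex 0.1 4.4 3.0
   vertex 4.3 2.8 3.9
  endloop
 endfacet
 facet normal -0.308 0.456 -0.835
  outer loop
   vertex 3.6 4.2 1.6
   vertex 1.8 1.7 0.9
   vertex 0.1 4.4 3.0
  endloop
 endfacet
 facet normal 0.768 -0.416 -0.487
  outer loop
   vertex 3.6 4.2 1.6
   vertex 4.3 2.8 3.9
   vertex 1.8 1.7 0.9
  endloop
 endfacet
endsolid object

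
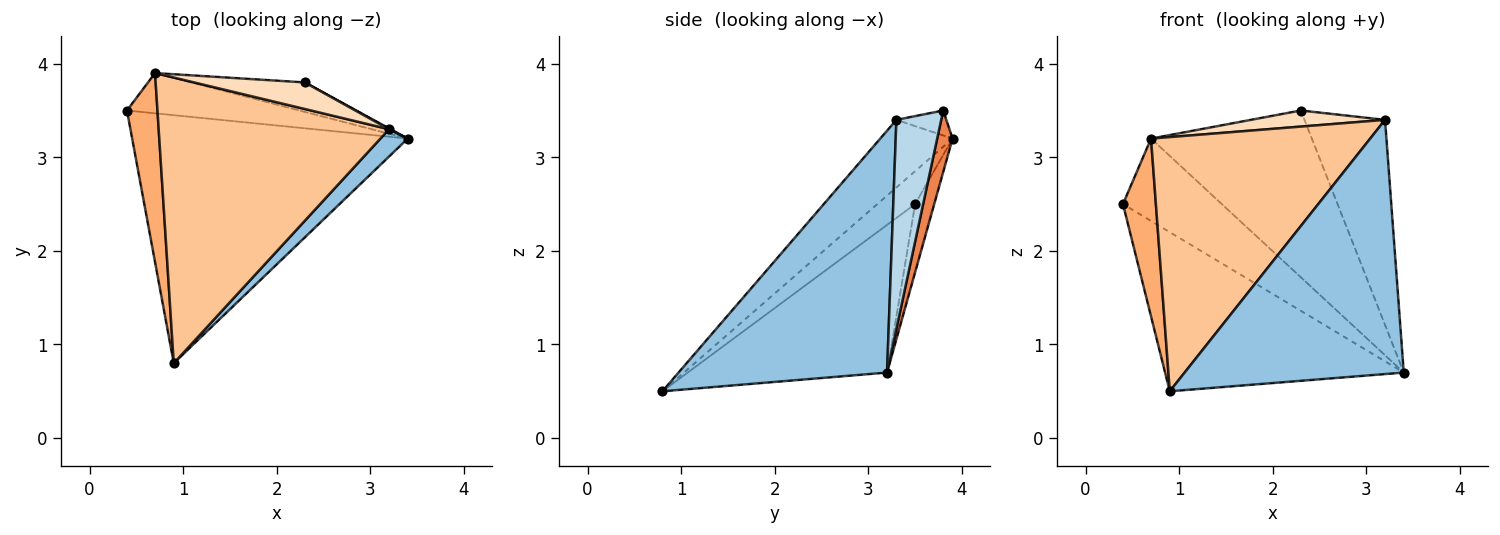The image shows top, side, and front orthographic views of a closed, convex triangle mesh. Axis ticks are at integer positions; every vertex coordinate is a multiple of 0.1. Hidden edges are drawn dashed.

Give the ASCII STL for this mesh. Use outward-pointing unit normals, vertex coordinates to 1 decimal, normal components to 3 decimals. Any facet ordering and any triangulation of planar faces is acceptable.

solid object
 facet normal -0.411 0.492 -0.767
  outer loop
   vertex 0.9 0.8 0.5
   vertex 0.4 3.5 2.5
   vertex 3.4 3.2 0.7
  endloop
 endfacet
 facet normal 0.687 -0.722 0.078
  outer loop
   vertex 3.2 3.3 3.4
   vertex 0.9 0.8 0.5
   vertex 3.4 3.2 0.7
  endloop
 endfacet
 facet normal 0.486 0.874 0.004
  outer loop
   vertex 3.2 3.3 3.4
   vertex 3.4 3.2 0.7
   vertex 2.3 3.8 3.5
  endloop
 endfacet
 facet normal -0.171 0.885 -0.433
  outer loop
   vertex 0.7 3.9 3.2
   vertex 3.4 3.2 0.7
   vertex 0.4 3.5 2.5
  endloop
 endfacet
 facet normal 0.094 0.980 -0.173
  outer loop
   vertex 0.7 3.9 3.2
   vertex 2.3 3.8 3.5
   vertex 3.4 3.2 0.7
  endloop
 endfacet
 facet normal -0.618 -0.539 0.573
  outer loop
   vertex 0.7 3.9 3.2
   vertex 0.4 3.5 2.5
   vertex 0.9 0.8 0.5
  endloop
 endfacet
 facet normal -0.214 -0.649 0.730
  outer loop
   vertex 0.7 3.9 3.2
   vertex 0.9 0.8 0.5
   vertex 3.2 3.3 3.4
  endloop
 endfacet
 facet normal -0.189 -0.509 0.840
  outer loop
   vertex 0.7 3.9 3.2
   vertex 3.2 3.3 3.4
   vertex 2.3 3.8 3.5
  endloop
 endfacet
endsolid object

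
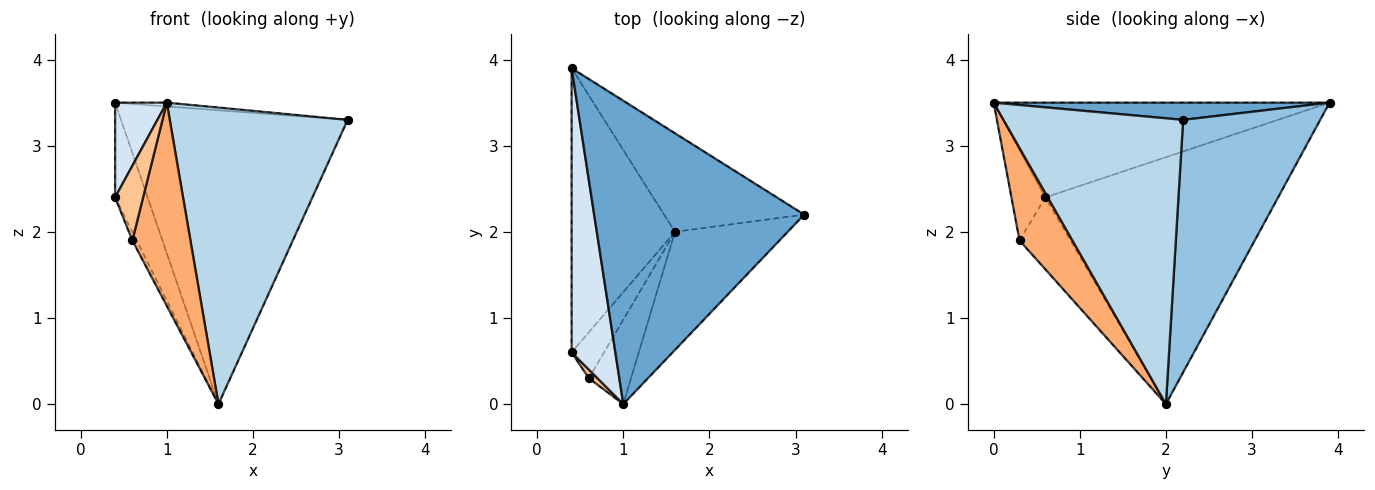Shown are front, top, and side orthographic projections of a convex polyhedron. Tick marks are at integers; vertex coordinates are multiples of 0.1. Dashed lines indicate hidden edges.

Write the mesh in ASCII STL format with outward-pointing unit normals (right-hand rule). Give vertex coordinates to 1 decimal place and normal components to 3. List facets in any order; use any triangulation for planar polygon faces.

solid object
 facet normal 0.082 0.013 0.997
  outer loop
   vertex 1.0 0.0 3.5
   vertex 3.1 2.2 3.3
   vertex 0.4 3.9 3.5
  endloop
 endfacet
 facet normal 0.497 0.822 -0.276
  outer loop
   vertex 1.6 2.0 0.0
   vertex 0.4 3.9 3.5
   vertex 3.1 2.2 3.3
  endloop
 endfacet
 facet normal 0.684 -0.678 -0.270
  outer loop
   vertex 1.6 2.0 0.0
   vertex 3.1 2.2 3.3
   vertex 1.0 0.0 3.5
  endloop
 endfacet
 facet normal -0.899 -0.138 0.415
  outer loop
   vertex 0.4 0.6 2.4
   vertex 1.0 0.0 3.5
   vertex 0.4 3.9 3.5
  endloop
 endfacet
 facet normal -0.915 0.128 -0.383
  outer loop
   vertex 0.4 0.6 2.4
   vertex 0.4 3.9 3.5
   vertex 1.6 2.0 0.0
  endloop
 endfacet
 facet normal 0.644 -0.707 -0.293
  outer loop
   vertex 0.6 0.3 1.9
   vertex 1.6 2.0 0.0
   vertex 1.0 0.0 3.5
  endloop
 endfacet
 facet normal -0.769 -0.635 0.073
  outer loop
   vertex 0.6 0.3 1.9
   vertex 1.0 0.0 3.5
   vertex 0.4 0.6 2.4
  endloop
 endfacet
 facet normal -0.909 0.077 -0.410
  outer loop
   vertex 0.6 0.3 1.9
   vertex 0.4 0.6 2.4
   vertex 1.6 2.0 0.0
  endloop
 endfacet
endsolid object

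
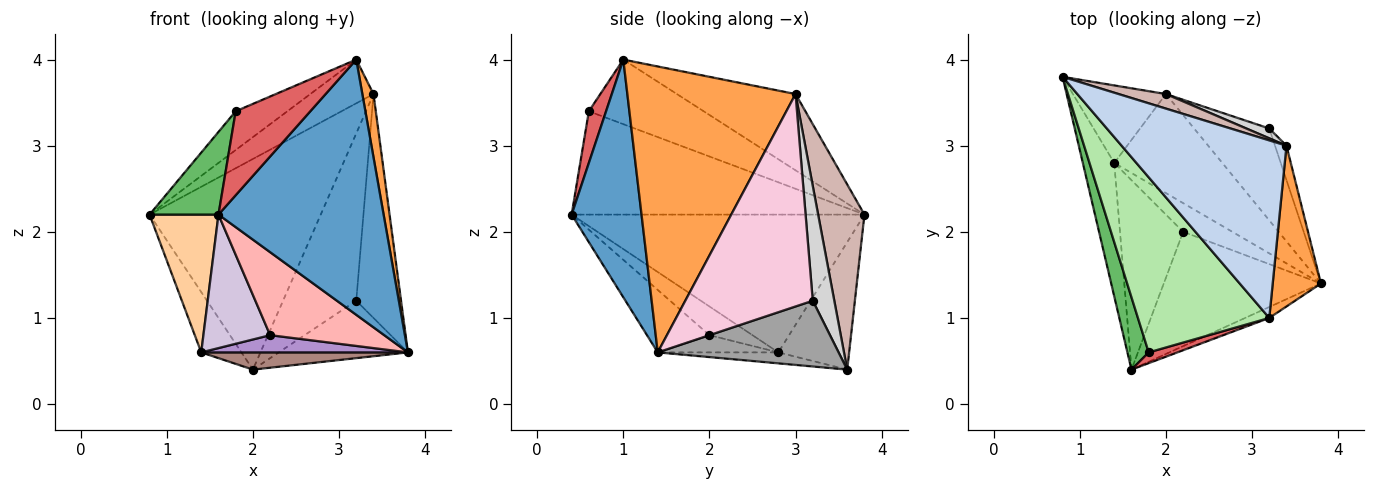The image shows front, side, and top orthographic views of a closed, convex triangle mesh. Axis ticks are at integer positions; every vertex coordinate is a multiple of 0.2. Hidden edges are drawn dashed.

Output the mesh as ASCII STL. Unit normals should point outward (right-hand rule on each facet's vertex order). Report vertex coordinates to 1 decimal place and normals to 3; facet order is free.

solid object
 facet normal 0.390 -0.920 -0.040
  outer loop
   vertex 3.2 1.0 4.0
   vertex 1.6 0.4 2.2
   vertex 3.8 1.4 0.6
  endloop
 endfacet
 facet normal -0.410 0.218 0.886
  outer loop
   vertex 3.4 3.0 3.6
   vertex 0.8 3.8 2.2
   vertex 3.2 1.0 4.0
  endloop
 endfacet
 facet normal 0.984 -0.065 0.166
  outer loop
   vertex 3.4 3.0 3.6
   vertex 3.2 1.0 4.0
   vertex 3.8 1.4 0.6
  endloop
 endfacet
 facet normal -0.950 -0.224 -0.217
  outer loop
   vertex 1.4 2.8 0.6
   vertex 1.6 0.4 2.2
   vertex 0.8 3.8 2.2
  endloop
 endfacet
 facet normal -0.954 -0.225 0.197
  outer loop
   vertex 1.8 0.6 3.4
   vertex 0.8 3.8 2.2
   vertex 1.6 0.4 2.2
  endloop
 endfacet
 facet normal -0.433 0.195 0.880
  outer loop
   vertex 1.8 0.6 3.4
   vertex 3.2 1.0 4.0
   vertex 0.8 3.8 2.2
  endloop
 endfacet
 facet normal 0.223 -0.967 0.124
  outer loop
   vertex 1.8 0.6 3.4
   vertex 1.6 0.4 2.2
   vertex 3.2 1.0 4.0
  endloop
 endfacet
 facet normal -0.306 -0.559 -0.770
  outer loop
   vertex 2.2 2.0 0.8
   vertex 3.8 1.4 0.6
   vertex 1.6 0.4 2.2
  endloop
 endfacet
 facet normal -0.287 -0.493 -0.821
  outer loop
   vertex 2.2 2.0 0.8
   vertex 1.4 2.8 0.6
   vertex 3.8 1.4 0.6
  endloop
 endfacet
 facet normal -0.348 -0.540 -0.766
  outer loop
   vertex 2.2 2.0 0.8
   vertex 1.6 0.4 2.2
   vertex 1.4 2.8 0.6
  endloop
 endfacet
 facet normal -0.099 -0.170 -0.980
  outer loop
   vertex 2.0 3.6 0.4
   vertex 3.8 1.4 0.6
   vertex 1.4 2.8 0.6
  endloop
 endfacet
 facet normal 0.260 0.963 0.067
  outer loop
   vertex 2.0 3.6 0.4
   vertex 0.8 3.8 2.2
   vertex 3.4 3.0 3.6
  endloop
 endfacet
 facet normal -0.734 0.417 -0.536
  outer loop
   vertex 2.0 3.6 0.4
   vertex 1.4 2.8 0.6
   vertex 0.8 3.8 2.2
  endloop
 endfacet
 facet normal 0.942 0.331 -0.051
  outer loop
   vertex 3.2 3.2 1.2
   vertex 3.4 3.0 3.6
   vertex 3.8 1.4 0.6
  endloop
 endfacet
 facet normal 0.596 0.426 -0.681
  outer loop
   vertex 3.2 3.2 1.2
   vertex 3.8 1.4 0.6
   vertex 2.0 3.6 0.4
  endloop
 endfacet
 facet normal 0.282 0.958 0.056
  outer loop
   vertex 3.2 3.2 1.2
   vertex 2.0 3.6 0.4
   vertex 3.4 3.0 3.6
  endloop
 endfacet
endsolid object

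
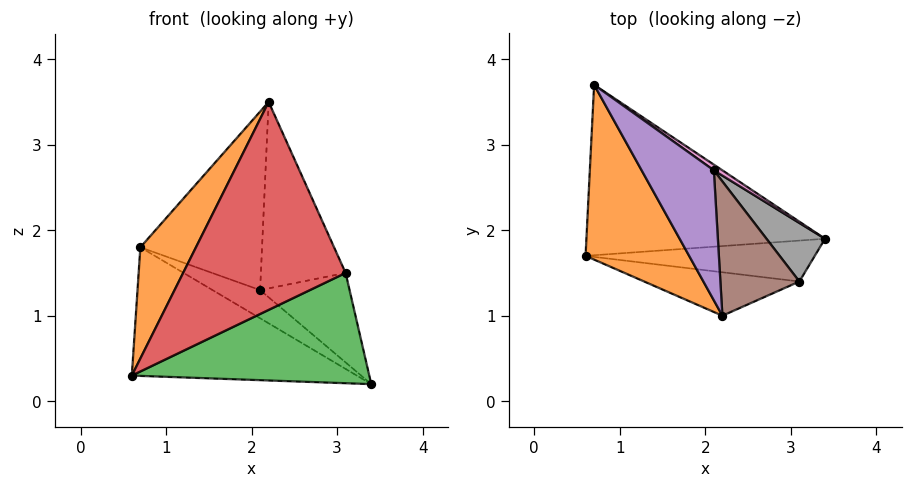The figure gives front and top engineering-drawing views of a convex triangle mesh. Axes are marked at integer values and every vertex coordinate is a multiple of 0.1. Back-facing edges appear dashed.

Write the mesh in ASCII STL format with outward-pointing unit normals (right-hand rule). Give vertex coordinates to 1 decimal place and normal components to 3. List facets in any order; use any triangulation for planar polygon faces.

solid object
 facet normal -0.071 0.601 -0.796
  outer loop
   vertex 0.7 3.7 1.8
   vertex 3.4 1.9 0.2
   vertex 0.6 1.7 0.3
  endloop
 endfacet
 facet normal -0.887 -0.248 0.389
  outer loop
   vertex 2.2 1.0 3.5
   vertex 0.7 3.7 1.8
   vertex 0.6 1.7 0.3
  endloop
 endfacet
 facet normal 0.054 -0.936 -0.347
  outer loop
   vertex 3.1 1.4 1.5
   vertex 0.6 1.7 0.3
   vertex 3.4 1.9 0.2
  endloop
 endfacet
 facet normal -0.019 -0.979 -0.204
  outer loop
   vertex 3.1 1.4 1.5
   vertex 2.2 1.0 3.5
   vertex 0.6 1.7 0.3
  endloop
 endfacet
 facet normal 0.619 0.635 0.463
  outer loop
   vertex 2.1 2.7 1.3
   vertex 0.7 3.7 1.8
   vertex 2.2 1.0 3.5
  endloop
 endfacet
 facet normal 0.684 0.592 0.426
  outer loop
   vertex 2.1 2.7 1.3
   vertex 2.2 1.0 3.5
   vertex 3.1 1.4 1.5
  endloop
 endfacet
 facet normal 0.611 0.776 0.157
  outer loop
   vertex 2.1 2.7 1.3
   vertex 3.4 1.9 0.2
   vertex 0.7 3.7 1.8
  endloop
 endfacet
 facet normal 0.699 0.598 0.391
  outer loop
   vertex 2.1 2.7 1.3
   vertex 3.1 1.4 1.5
   vertex 3.4 1.9 0.2
  endloop
 endfacet
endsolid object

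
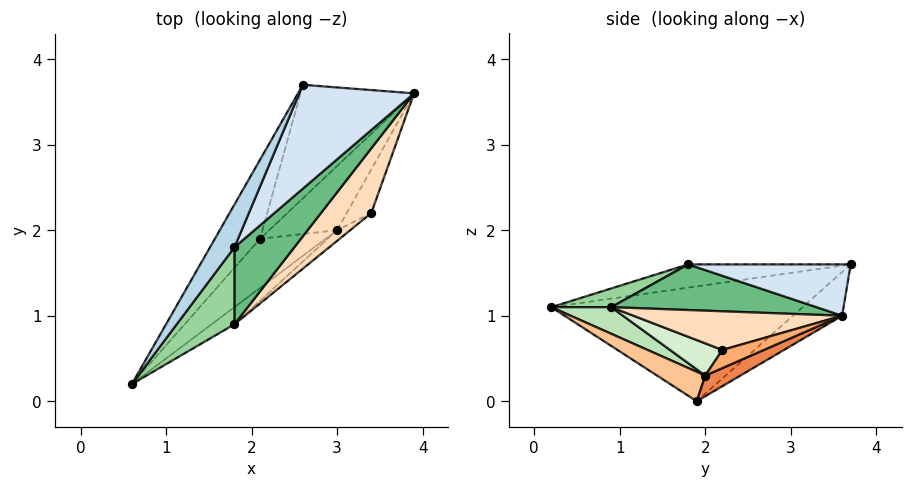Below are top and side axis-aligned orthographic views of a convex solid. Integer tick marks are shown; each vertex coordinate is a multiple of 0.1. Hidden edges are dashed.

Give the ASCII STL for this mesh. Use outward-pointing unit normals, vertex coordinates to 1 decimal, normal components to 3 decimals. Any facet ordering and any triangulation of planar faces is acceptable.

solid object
 facet normal -0.804 0.504 -0.316
  outer loop
   vertex 2.1 1.9 0.0
   vertex 0.6 0.2 1.1
   vertex 2.6 3.7 1.6
  endloop
 endfacet
 facet normal -0.263 0.681 -0.684
  outer loop
   vertex 2.1 1.9 0.0
   vertex 2.6 3.7 1.6
   vertex 3.9 3.6 1.0
  endloop
 endfacet
 facet normal -0.661 0.279 0.696
  outer loop
   vertex 1.8 1.8 1.6
   vertex 2.6 3.7 1.6
   vertex 0.6 0.2 1.1
  endloop
 endfacet
 facet normal 0.402 -0.169 0.900
  outer loop
   vertex 1.8 1.8 1.6
   vertex 3.9 3.6 1.0
   vertex 2.6 3.7 1.6
  endloop
 endfacet
 facet normal 0.282 0.247 -0.927
  outer loop
   vertex 3.0 2.0 0.3
   vertex 2.1 1.9 0.0
   vertex 3.9 3.6 1.0
  endloop
 endfacet
 facet normal 0.594 0.017 -0.804
  outer loop
   vertex 3.0 2.0 0.3
   vertex 3.9 3.6 1.0
   vertex 3.4 2.2 0.6
  endloop
 endfacet
 facet normal 0.297 -0.689 -0.661
  outer loop
   vertex 3.0 2.0 0.3
   vertex 0.6 0.2 1.1
   vertex 2.1 1.9 0.0
  endloop
 endfacet
 facet normal 0.556 -0.406 0.725
  outer loop
   vertex 1.8 0.9 1.1
   vertex 3.4 2.2 0.6
   vertex 3.9 3.6 1.0
  endloop
 endfacet
 facet normal 0.554 -0.404 0.728
  outer loop
   vertex 1.8 0.9 1.1
   vertex 3.9 3.6 1.0
   vertex 1.8 1.8 1.6
  endloop
 endfacet
 facet normal 0.273 -0.467 0.841
  outer loop
   vertex 1.8 0.9 1.1
   vertex 1.8 1.8 1.6
   vertex 0.6 0.2 1.1
  endloop
 endfacet
 facet normal 0.463 -0.793 -0.396
  outer loop
   vertex 1.8 0.9 1.1
   vertex 0.6 0.2 1.1
   vertex 3.0 2.0 0.3
  endloop
 endfacet
 facet normal 0.569 -0.789 -0.232
  outer loop
   vertex 1.8 0.9 1.1
   vertex 3.0 2.0 0.3
   vertex 3.4 2.2 0.6
  endloop
 endfacet
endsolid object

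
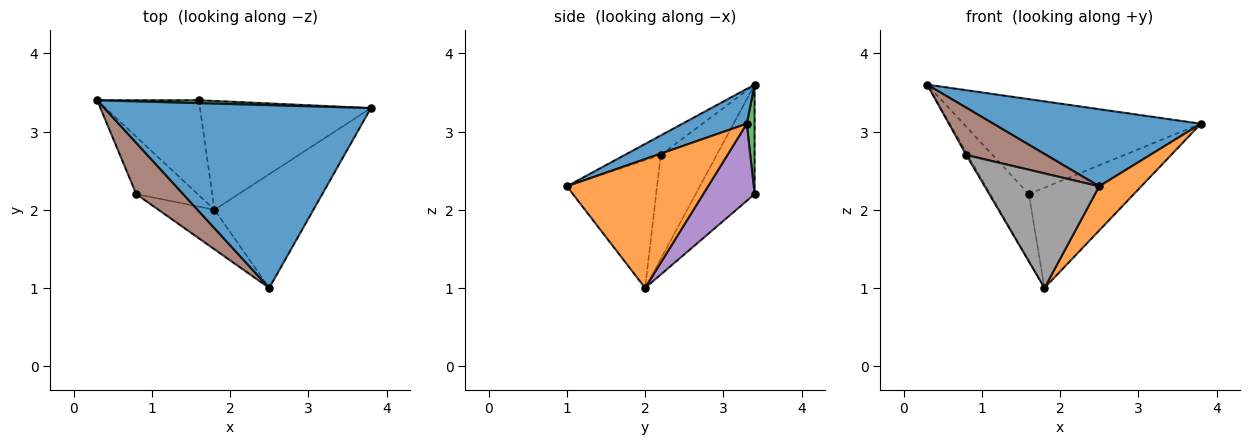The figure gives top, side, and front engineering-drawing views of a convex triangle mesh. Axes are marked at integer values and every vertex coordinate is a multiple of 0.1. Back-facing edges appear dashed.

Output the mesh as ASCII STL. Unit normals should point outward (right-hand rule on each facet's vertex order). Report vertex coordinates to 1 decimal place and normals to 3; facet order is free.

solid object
 facet normal 0.120 -0.386 0.915
  outer loop
   vertex 2.5 1.0 2.3
   vertex 3.8 3.3 3.1
   vertex 0.3 3.4 3.6
  endloop
 endfacet
 facet normal 0.772 -0.230 -0.593
  outer loop
   vertex 1.8 2.0 1.0
   vertex 3.8 3.3 3.1
   vertex 2.5 1.0 2.3
  endloop
 endfacet
 facet normal 0.033 0.999 0.031
  outer loop
   vertex 1.6 3.4 2.2
   vertex 0.3 3.4 3.6
   vertex 3.8 3.3 3.1
  endloop
 endfacet
 facet normal -0.661 0.432 -0.614
  outer loop
   vertex 1.6 3.4 2.2
   vertex 1.8 2.0 1.0
   vertex 0.3 3.4 3.6
  endloop
 endfacet
 facet normal 0.315 0.643 -0.698
  outer loop
   vertex 1.6 3.4 2.2
   vertex 3.8 3.3 3.1
   vertex 1.8 2.0 1.0
  endloop
 endfacet
 facet normal -0.293 -0.649 0.702
  outer loop
   vertex 0.8 2.2 2.7
   vertex 2.5 1.0 2.3
   vertex 0.3 3.4 3.6
  endloop
 endfacet
 facet normal -0.861 0.023 -0.509
  outer loop
   vertex 0.8 2.2 2.7
   vertex 0.3 3.4 3.6
   vertex 1.8 2.0 1.0
  endloop
 endfacet
 facet normal -0.597 -0.758 -0.262
  outer loop
   vertex 0.8 2.2 2.7
   vertex 1.8 2.0 1.0
   vertex 2.5 1.0 2.3
  endloop
 endfacet
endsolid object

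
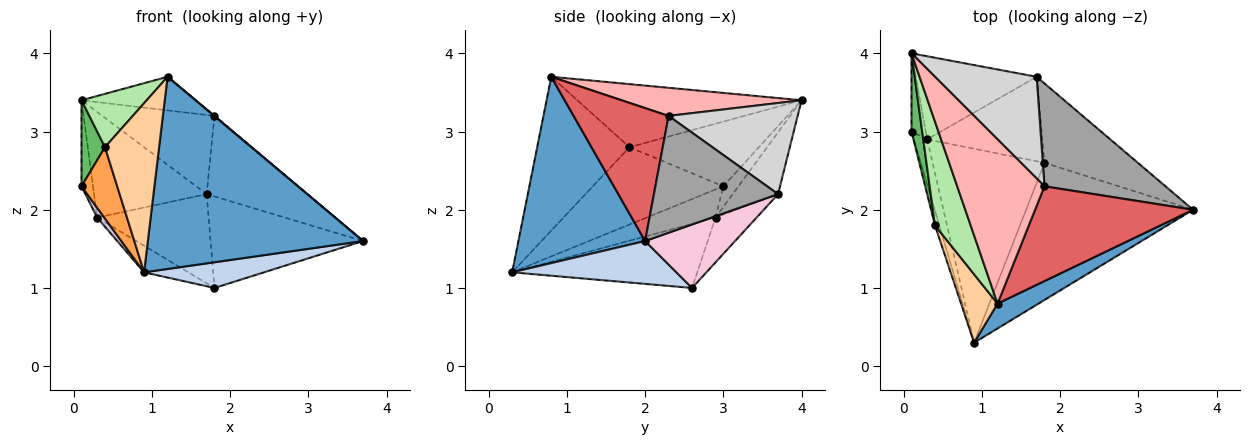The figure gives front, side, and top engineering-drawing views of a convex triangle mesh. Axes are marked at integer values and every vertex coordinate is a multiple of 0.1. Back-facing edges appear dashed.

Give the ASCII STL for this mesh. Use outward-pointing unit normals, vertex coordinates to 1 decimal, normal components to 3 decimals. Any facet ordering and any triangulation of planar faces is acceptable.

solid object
 facet normal 0.504 -0.856 0.111
  outer loop
   vertex 1.2 0.8 3.7
   vertex 0.9 0.3 1.2
   vertex 3.7 2.0 1.6
  endloop
 endfacet
 facet normal 0.245 -0.179 -0.953
  outer loop
   vertex 1.8 2.6 1.0
   vertex 3.7 2.0 1.6
   vertex 0.9 0.3 1.2
  endloop
 endfacet
 facet normal -0.963 -0.263 -0.054
  outer loop
   vertex 0.4 1.8 2.8
   vertex 0.1 3.0 2.3
   vertex 0.9 0.3 1.2
  endloop
 endfacet
 facet normal -0.845 -0.496 0.201
  outer loop
   vertex 0.4 1.8 2.8
   vertex 0.9 0.3 1.2
   vertex 1.2 0.8 3.7
  endloop
 endfacet
 facet normal -0.971 -0.176 0.160
  outer loop
   vertex 0.4 1.8 2.8
   vertex 0.1 4.0 3.4
   vertex 0.1 3.0 2.3
  endloop
 endfacet
 facet normal -0.844 -0.245 0.477
  outer loop
   vertex 0.4 1.8 2.8
   vertex 1.2 0.8 3.7
   vertex 0.1 4.0 3.4
  endloop
 endfacet
 facet normal 0.644 -0.003 0.765
  outer loop
   vertex 1.8 2.3 3.2
   vertex 1.2 0.8 3.7
   vertex 3.7 2.0 1.6
  endloop
 endfacet
 facet normal 0.301 0.191 0.934
  outer loop
   vertex 1.8 2.3 3.2
   vertex 0.1 4.0 3.4
   vertex 1.2 0.8 3.7
  endloop
 endfacet
 facet normal -0.698 0.530 -0.482
  outer loop
   vertex 0.3 2.9 1.9
   vertex 0.1 3.0 2.3
   vertex 0.1 4.0 3.4
  endloop
 endfacet
 facet normal -0.900 -0.093 -0.427
  outer loop
   vertex 0.3 2.9 1.9
   vertex 0.9 0.3 1.2
   vertex 0.1 3.0 2.3
  endloop
 endfacet
 facet normal -0.493 0.118 -0.862
  outer loop
   vertex 0.3 2.9 1.9
   vertex 1.8 2.6 1.0
   vertex 0.9 0.3 1.2
  endloop
 endfacet
 facet normal -0.302 0.749 -0.590
  outer loop
   vertex 1.7 3.7 2.2
   vertex 0.3 2.9 1.9
   vertex 0.1 4.0 3.4
  endloop
 endfacet
 facet normal -0.258 0.701 -0.664
  outer loop
   vertex 1.7 3.7 2.2
   vertex 1.8 2.6 1.0
   vertex 0.3 2.9 1.9
  endloop
 endfacet
 facet normal 0.407 0.690 -0.599
  outer loop
   vertex 1.7 3.7 2.2
   vertex 3.7 2.0 1.6
   vertex 1.8 2.6 1.0
  endloop
 endfacet
 facet normal 0.605 0.491 0.627
  outer loop
   vertex 1.7 3.7 2.2
   vertex 1.8 2.3 3.2
   vertex 3.7 2.0 1.6
  endloop
 endfacet
 facet normal 0.577 0.502 0.644
  outer loop
   vertex 1.7 3.7 2.2
   vertex 0.1 4.0 3.4
   vertex 1.8 2.3 3.2
  endloop
 endfacet
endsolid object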